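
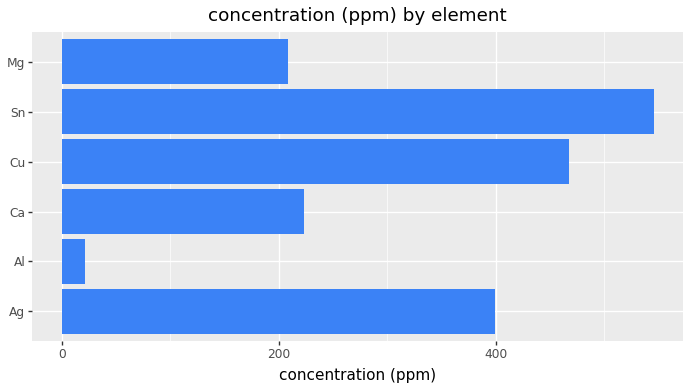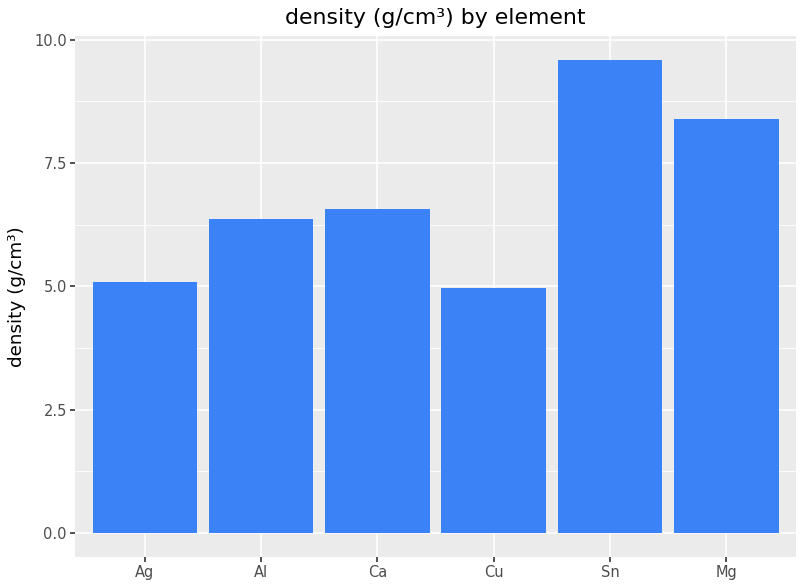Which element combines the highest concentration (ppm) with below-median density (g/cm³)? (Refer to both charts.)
Cu

Chart 2 median density (g/cm³) ≈ 6; below-median elements: Ag, Al, Cu. Among those, Cu has the highest concentration (ppm) (≈ 450).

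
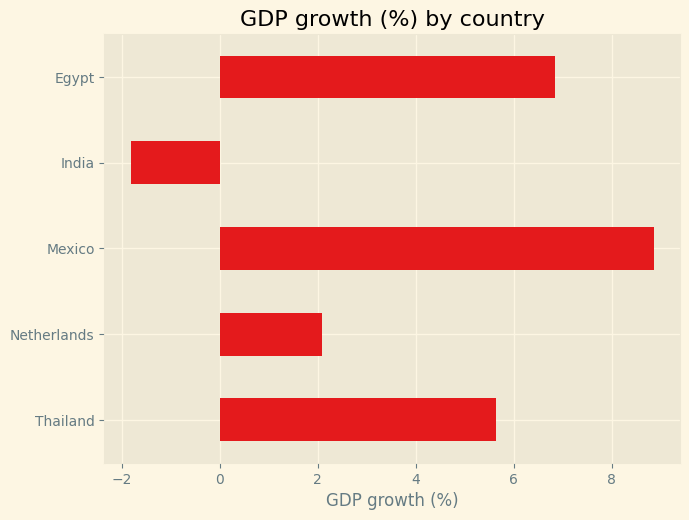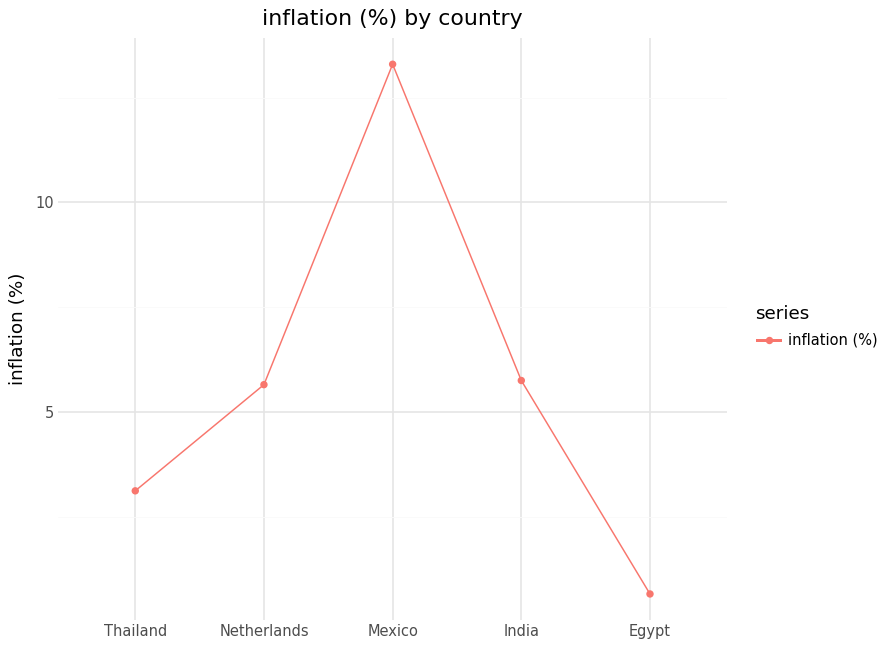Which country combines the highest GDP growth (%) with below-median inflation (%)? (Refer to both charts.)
Egypt

Chart 2 median inflation (%) ≈ 6; below-median countries: Thailand, Egypt. Among those, Egypt has the highest GDP growth (%) (≈ 7).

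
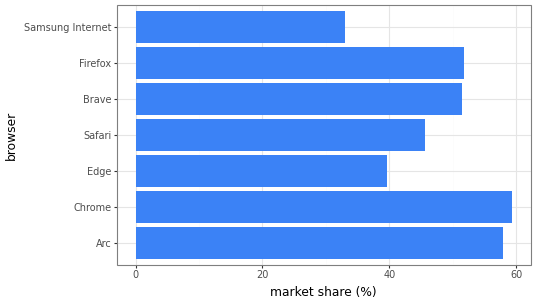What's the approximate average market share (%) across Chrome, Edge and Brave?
(60 + 40 + 50) / 3 ≈ 50.

≈ 50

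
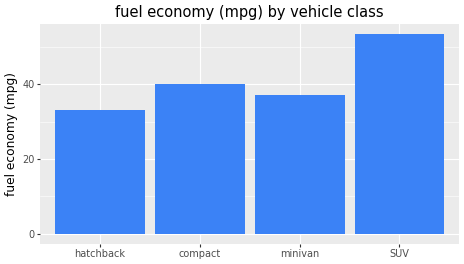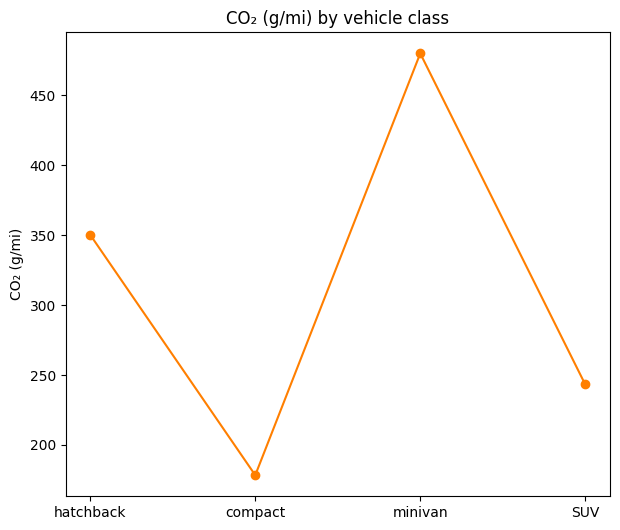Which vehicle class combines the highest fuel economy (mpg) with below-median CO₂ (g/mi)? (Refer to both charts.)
Chart 2 median CO₂ (g/mi) ≈ 300; below-median vehicle classes: compact, SUV. Among those, SUV has the highest fuel economy (mpg) (≈ 55).

SUV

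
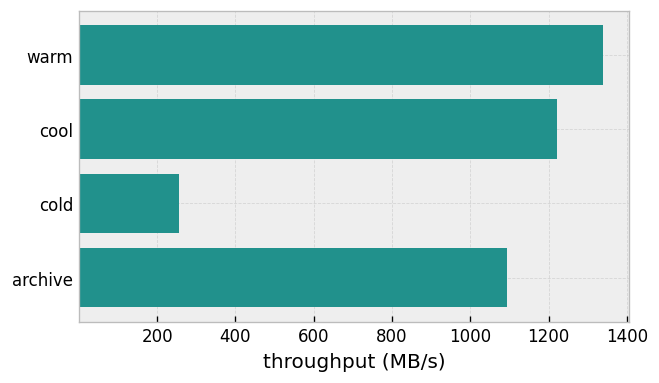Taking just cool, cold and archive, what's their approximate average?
≈ 800

(1200 + 200 + 1000) / 3 ≈ 800.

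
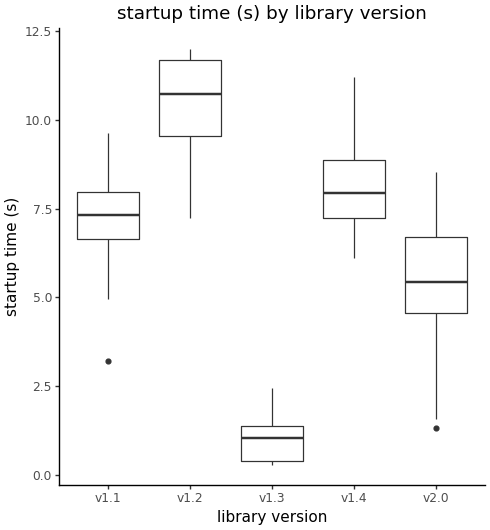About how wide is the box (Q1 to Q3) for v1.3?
≈ 1

Q3 ≈ 1, Q1 ≈ 0; IQR ≈ 1.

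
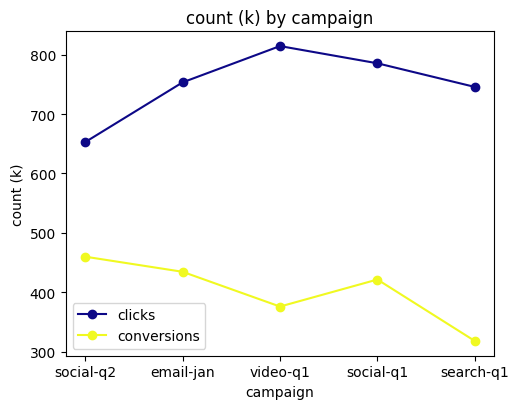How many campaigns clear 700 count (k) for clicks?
4

Above 700: email-jan, video-q1, social-q1, search-q1.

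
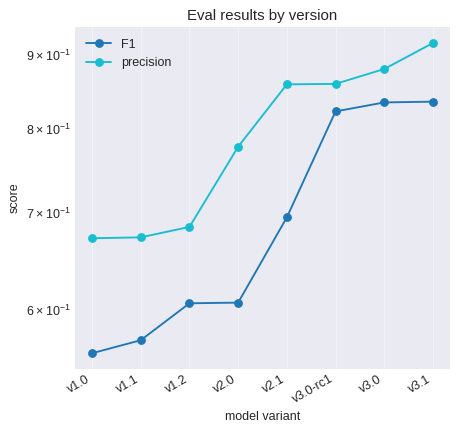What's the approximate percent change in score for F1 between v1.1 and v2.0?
≈ +9.1%

v1.1 ≈ 0.55, v2.0 ≈ 0.60; (0.60 − 0.55) / 0.55 ≈ +9.1%.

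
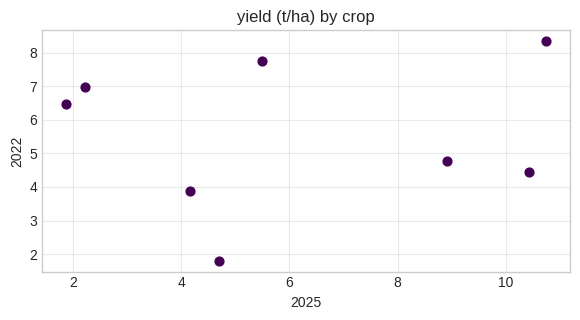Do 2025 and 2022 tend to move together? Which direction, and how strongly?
Points are roughly uncorrelated; weak (|r| ≈ 0.1).

no clear correlation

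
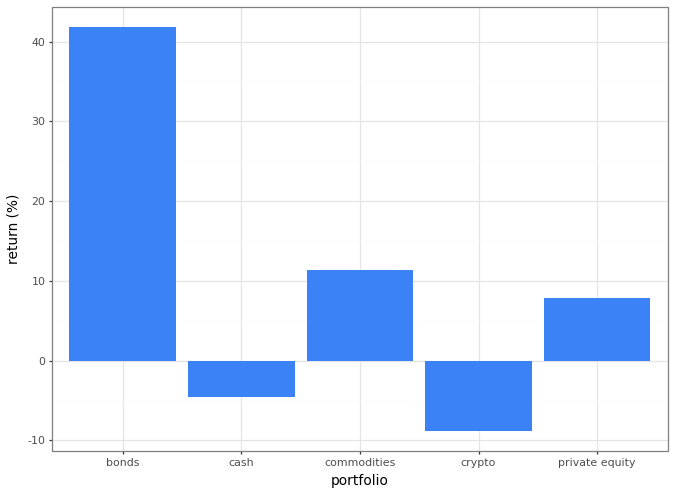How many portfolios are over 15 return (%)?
1

Above 15: bonds.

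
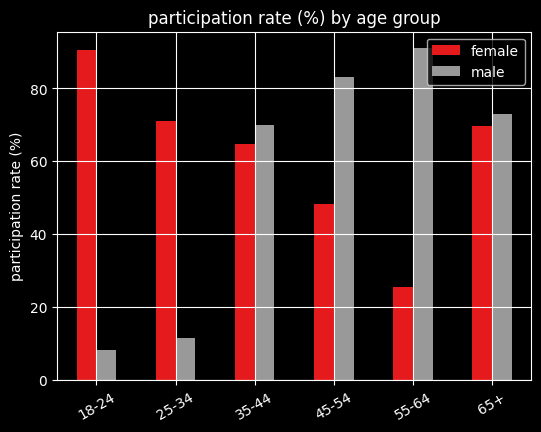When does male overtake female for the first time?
25-34: male ≈ 10 vs female ≈ 70 (not yet); 35-44: male ≈ 70 vs female ≈ 60 (first crossover).

35-44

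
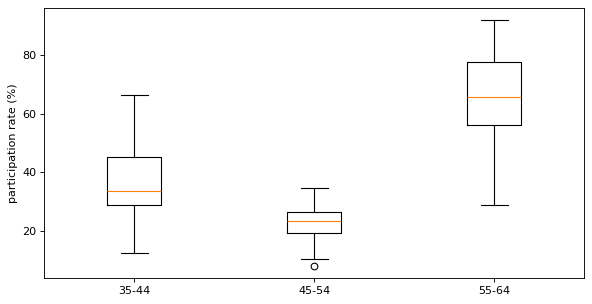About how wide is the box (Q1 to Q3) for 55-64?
Q3 ≈ 80, Q1 ≈ 55; IQR ≈ 25.

≈ 25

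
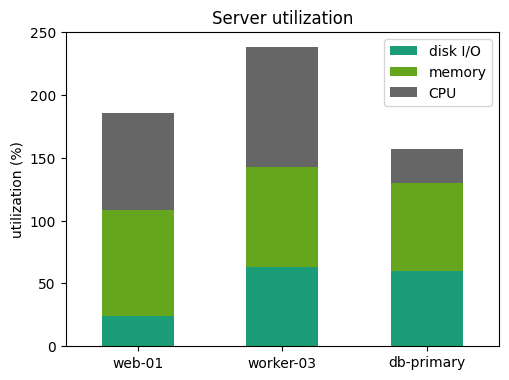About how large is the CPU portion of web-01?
≈ 80

CPU top ≈ 180, bottom ≈ 100; segment ≈ 80.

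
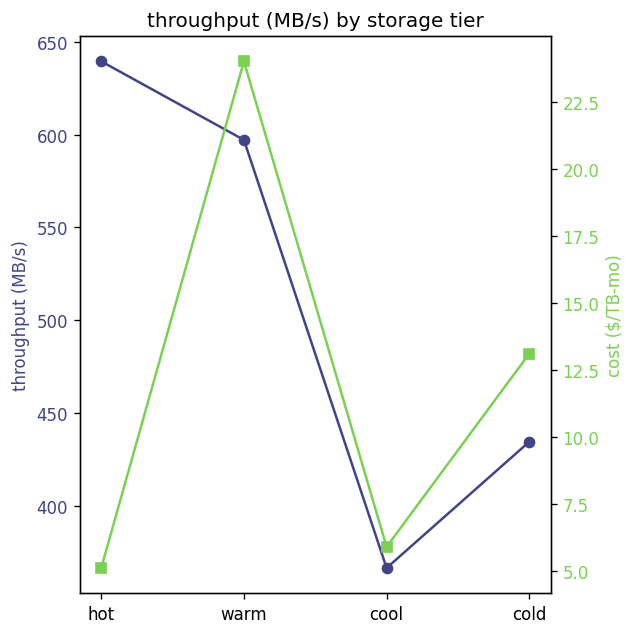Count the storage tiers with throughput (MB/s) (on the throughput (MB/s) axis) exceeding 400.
3

Above 400: hot, warm, cold.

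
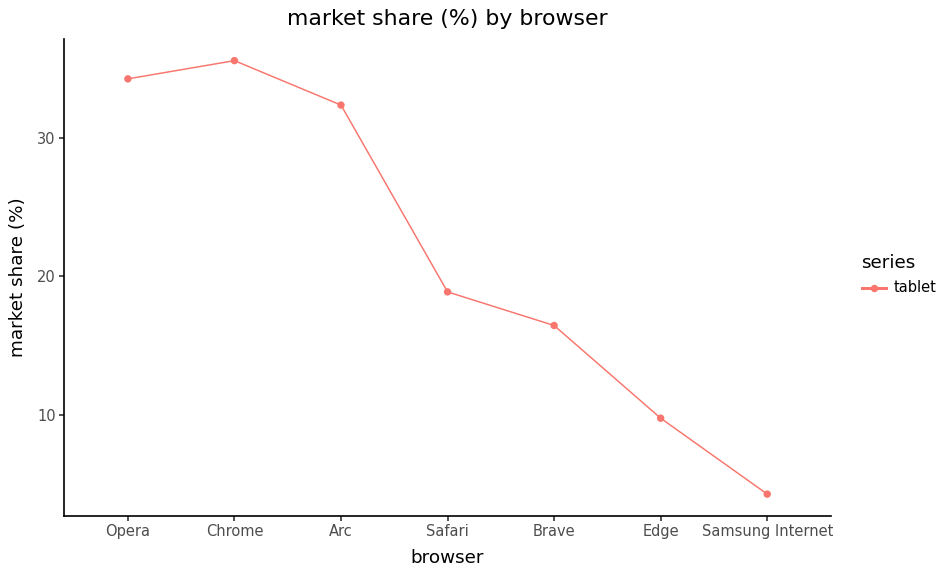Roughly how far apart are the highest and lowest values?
≈ 30

Max Chrome ≈ 35, min Samsung Internet ≈ 5; range ≈ 30.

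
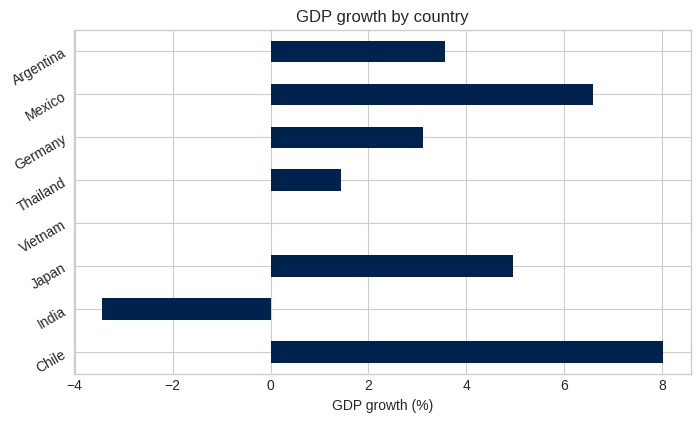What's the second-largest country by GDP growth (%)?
Mexico

Top 3: Chile ≈ 8, Mexico ≈ 7, Japan ≈ 5.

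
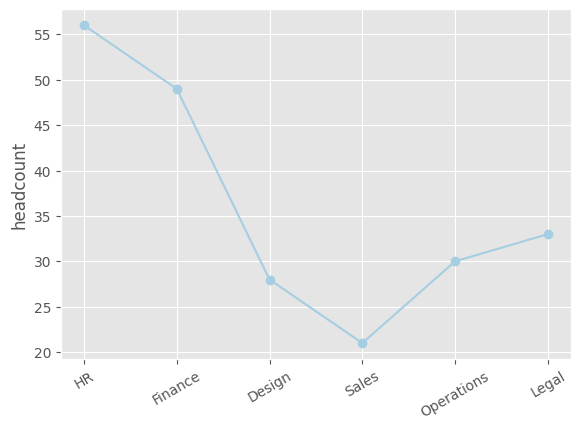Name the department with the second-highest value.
Finance

Top 3: HR ≈ 55, Finance ≈ 50, Legal ≈ 35.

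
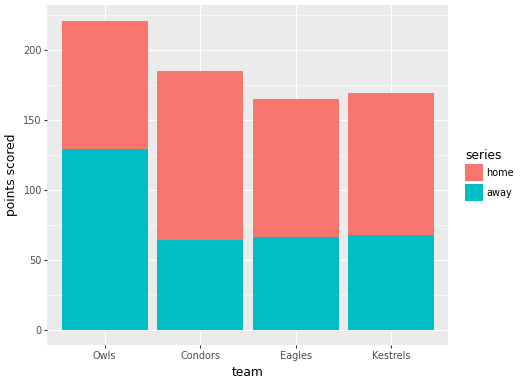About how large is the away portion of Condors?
away top ≈ 60, bottom ≈ 0; segment ≈ 60.

≈ 60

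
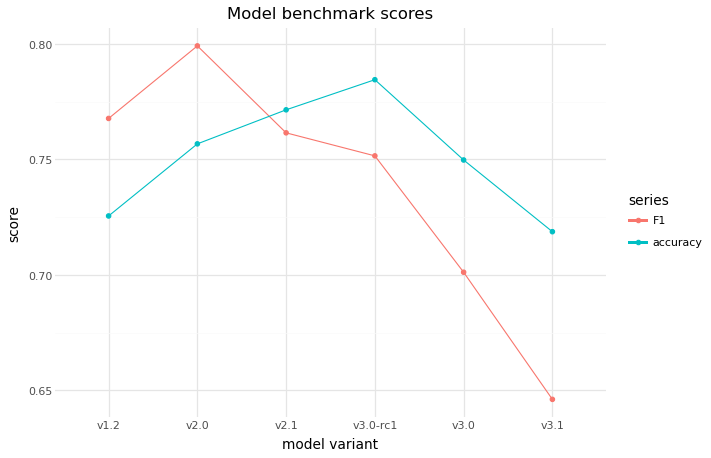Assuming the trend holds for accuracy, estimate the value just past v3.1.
≈ 0.69

Last three: 0.78, 0.74, 0.72 → slope ≈ -0.03/step → next ≈ 0.69.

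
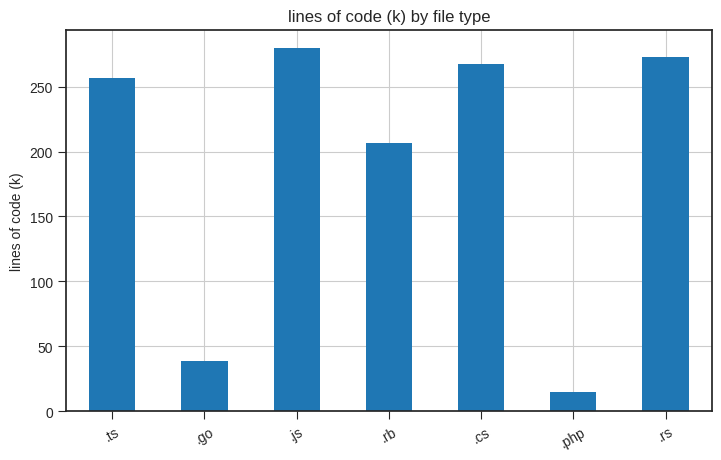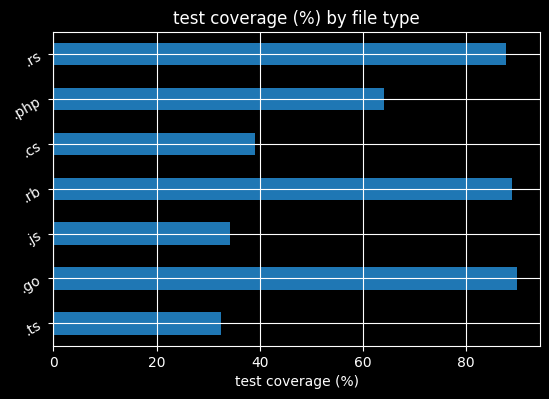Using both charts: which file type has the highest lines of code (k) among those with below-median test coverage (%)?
Chart 2 median test coverage (%) ≈ 60; below-median file types: .ts, .js, .cs. Among those, .js has the highest lines of code (k) (≈ 300).

.js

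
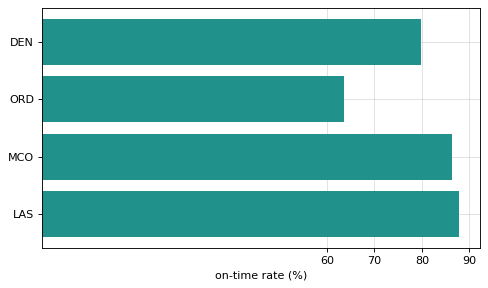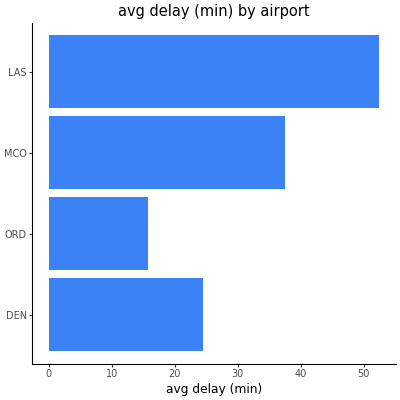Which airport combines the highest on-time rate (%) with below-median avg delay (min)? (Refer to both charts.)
DEN

Chart 2 median avg delay (min) ≈ 30; below-median airports: DEN, ORD. Among those, DEN has the highest on-time rate (%) (≈ 80).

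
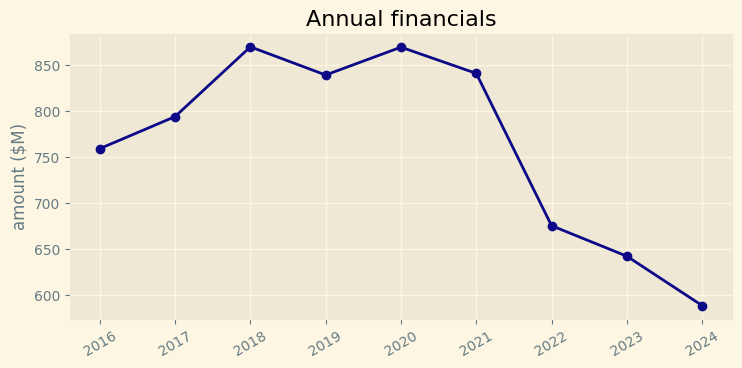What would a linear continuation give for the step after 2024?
Last three: 675, 650, 600 → slope ≈ -37.5/step → next ≈ 562.5.

≈ 562.5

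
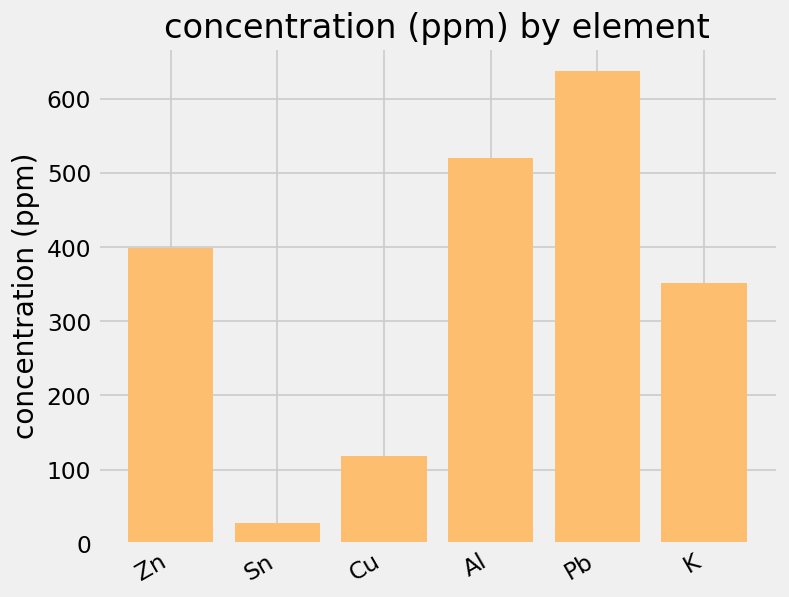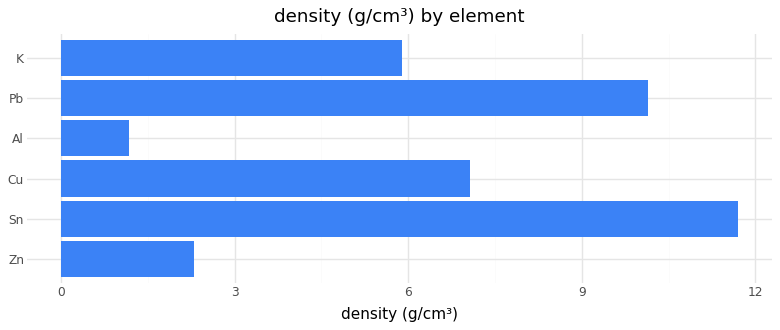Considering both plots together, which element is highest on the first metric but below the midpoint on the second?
Chart 2 median density (g/cm³) ≈ 6; below-median elements: Zn, Al, K. Among those, Al has the highest concentration (ppm) (≈ 500).

Al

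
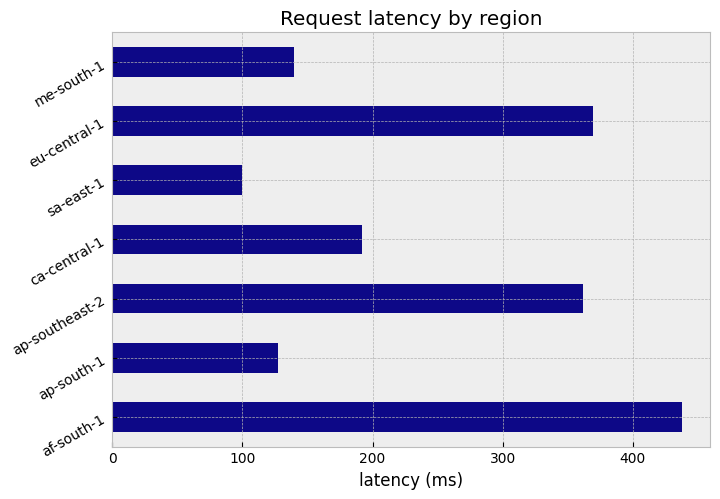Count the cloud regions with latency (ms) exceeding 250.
3

Above 250: af-south-1, ap-southeast-2, eu-central-1.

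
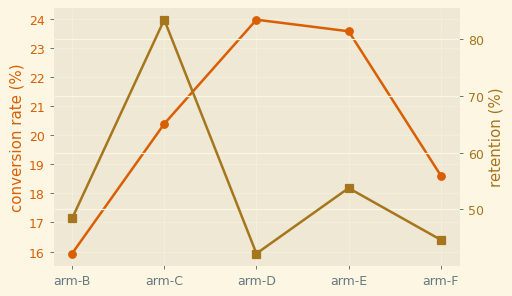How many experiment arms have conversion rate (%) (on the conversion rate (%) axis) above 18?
Above 18: arm-C, arm-D, arm-E, arm-F.

4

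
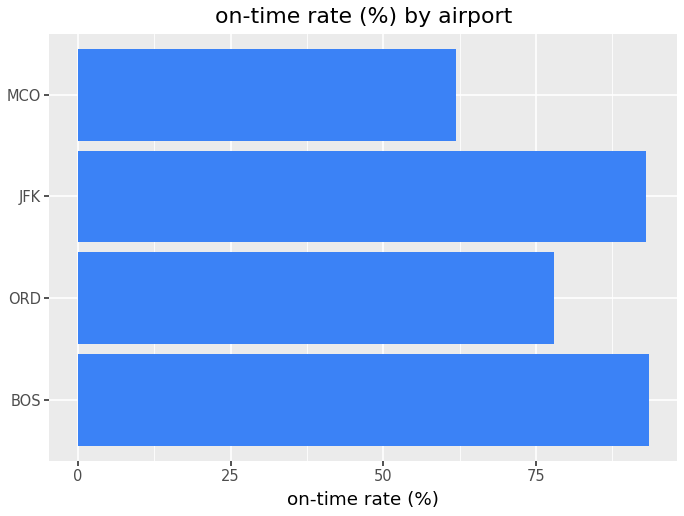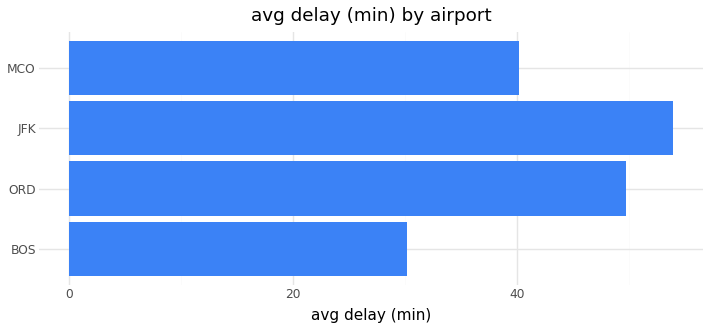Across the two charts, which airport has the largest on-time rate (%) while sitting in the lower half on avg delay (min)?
BOS

Chart 2 median avg delay (min) ≈ 45; below-median airports: BOS, MCO. Among those, BOS has the highest on-time rate (%) (≈ 90).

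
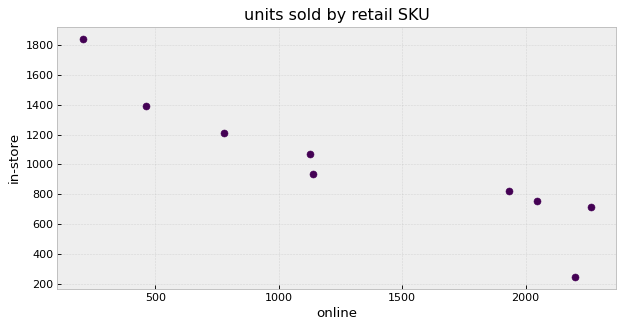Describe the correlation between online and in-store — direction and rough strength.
Points are negatively correlated; strong (|r| ≈ 0.9).

negative, strong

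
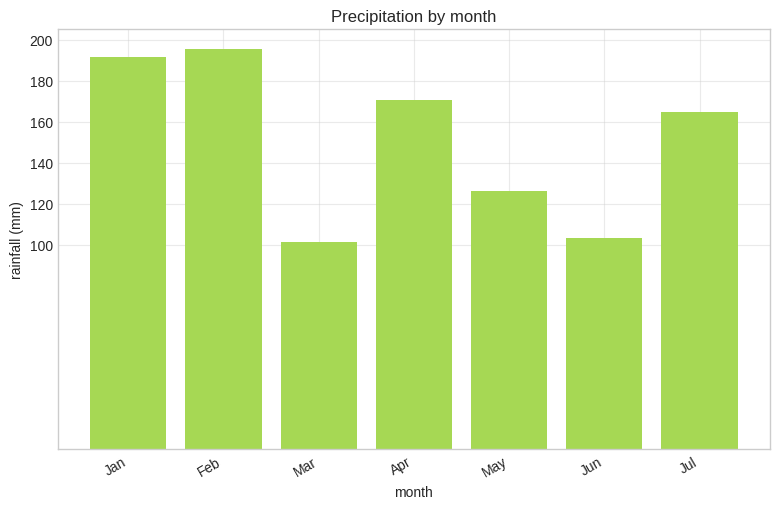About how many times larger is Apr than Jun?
Apr ≈ 180, Jun ≈ 100; 180/100 ≈ 1.8.

≈ 1.8×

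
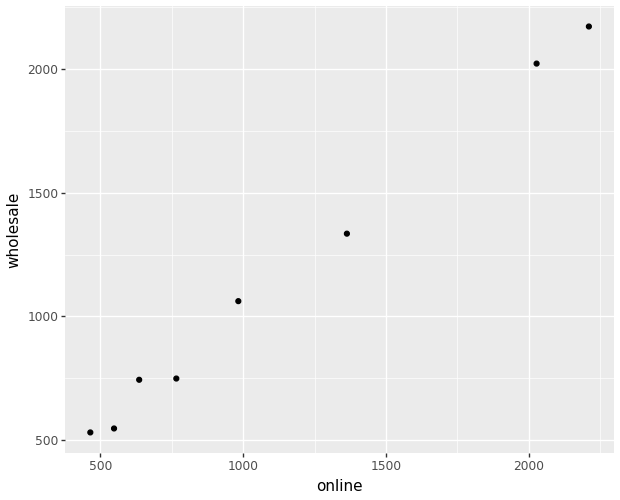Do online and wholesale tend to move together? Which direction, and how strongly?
Points are positively correlated; strong (|r| ≈ 1.0).

positive, strong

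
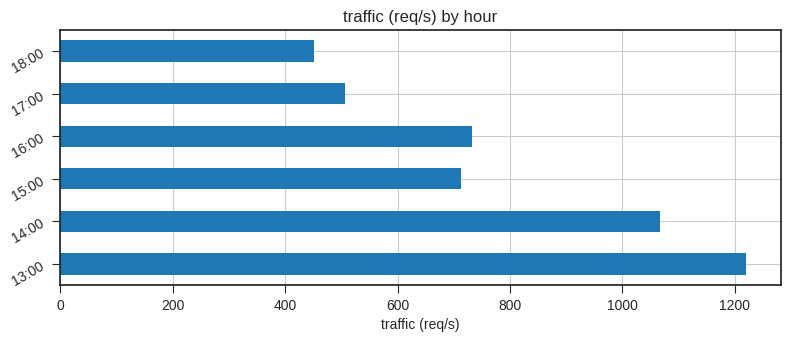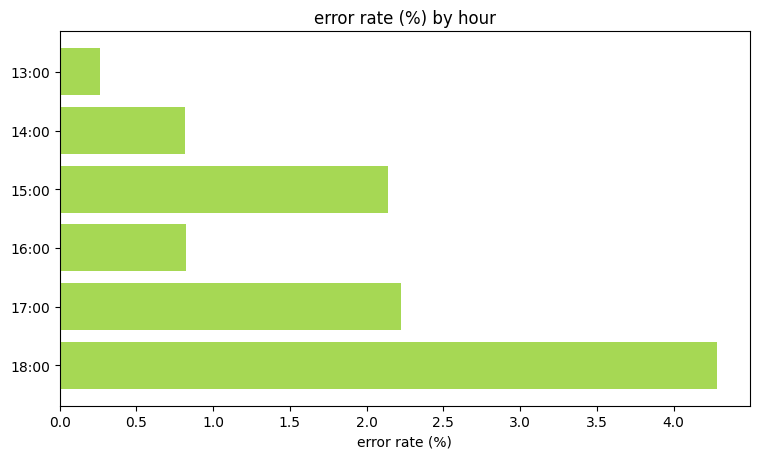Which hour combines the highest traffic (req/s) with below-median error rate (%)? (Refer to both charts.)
Chart 2 median error rate (%) ≈ 1.5; below-median hours: 13:00, 14:00, 16:00. Among those, 13:00 has the highest traffic (req/s) (≈ 1200).

13:00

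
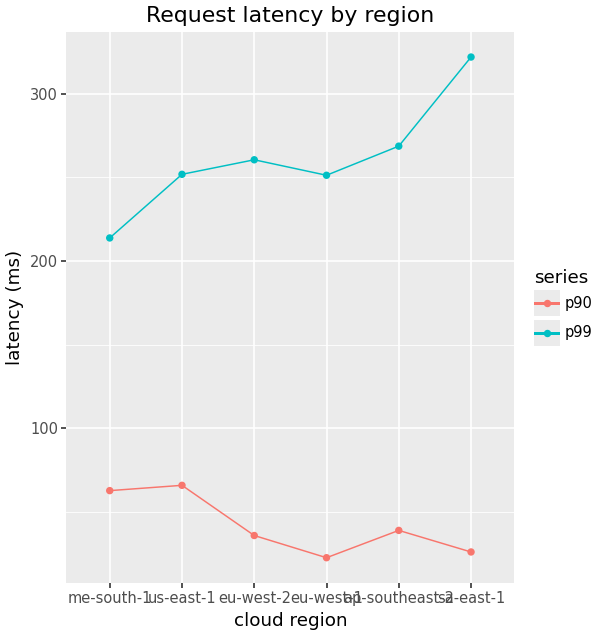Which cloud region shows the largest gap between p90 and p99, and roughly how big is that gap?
sa-east-1: p90 ≈ 25, p99 ≈ 325 → gap ≈ 300. Next-largest (ap-southeast-2) is only ≈ 225.

sa-east-1, ≈ 300 ms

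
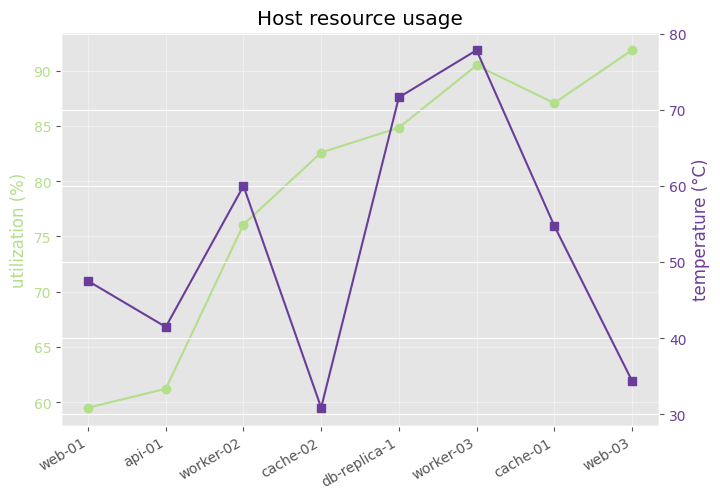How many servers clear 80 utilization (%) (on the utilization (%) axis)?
5

Above 80: cache-02, db-replica-1, worker-03, cache-01, web-03.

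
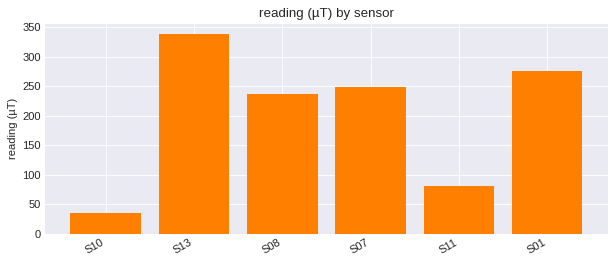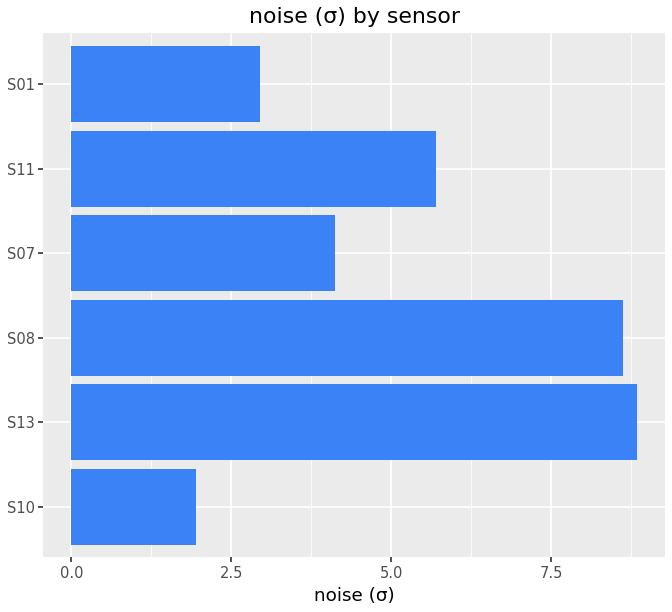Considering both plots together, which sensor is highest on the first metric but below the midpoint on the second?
Chart 2 median noise (σ) ≈ 5; below-median sensors: S10, S07, S01. Among those, S01 has the highest reading (µT) (≈ 300).

S01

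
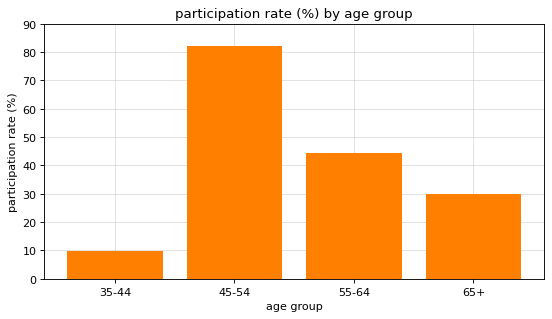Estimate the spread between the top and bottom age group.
≈ 70

Max 45-54 ≈ 80, min 35-44 ≈ 10; range ≈ 70.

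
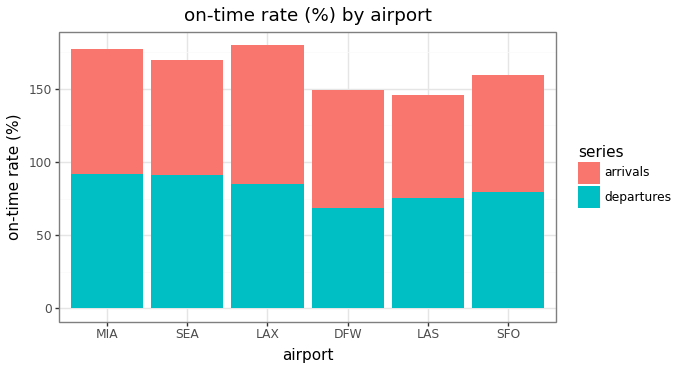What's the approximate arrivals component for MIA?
≈ 80

arrivals top ≈ 180, bottom ≈ 100; segment ≈ 80.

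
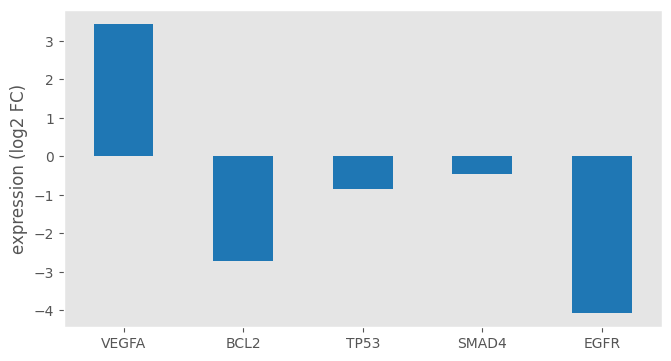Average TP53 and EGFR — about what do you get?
(-1 + -4) / 2 ≈ -2.

≈ -2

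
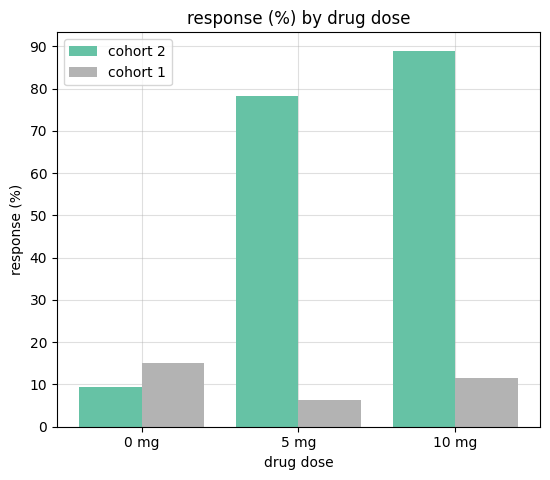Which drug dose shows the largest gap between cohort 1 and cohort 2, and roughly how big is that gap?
10 mg, ≈ 80 %

10 mg: cohort 1 ≈ 10, cohort 2 ≈ 90 → gap ≈ 80. Next-largest (5 mg) is only ≈ 70.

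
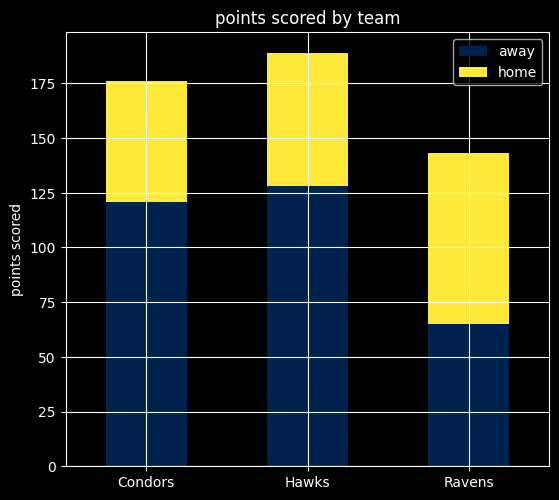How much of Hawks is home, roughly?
home top ≈ 180, bottom ≈ 120; segment ≈ 60.

≈ 60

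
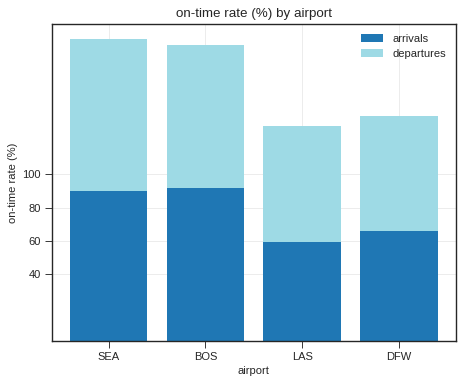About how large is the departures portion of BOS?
departures top ≈ 180, bottom ≈ 100; segment ≈ 80.

≈ 80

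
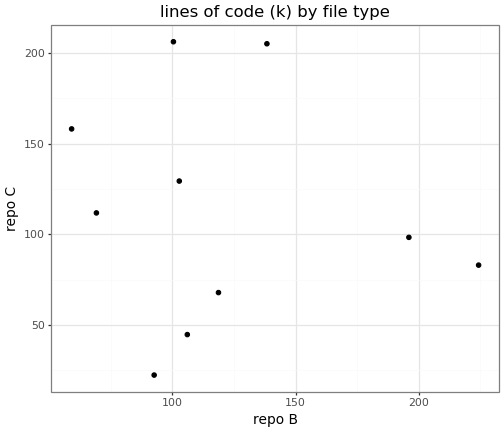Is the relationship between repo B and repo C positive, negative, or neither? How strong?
Points are roughly uncorrelated; weak (|r| ≈ 0.1).

no clear correlation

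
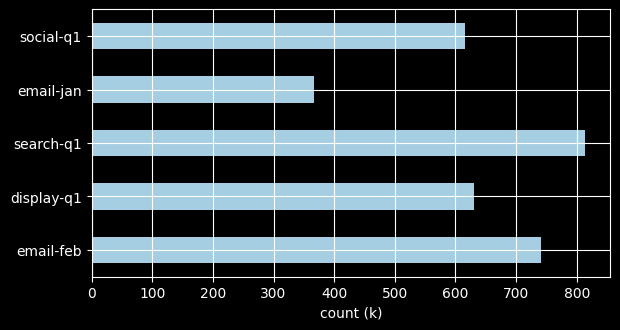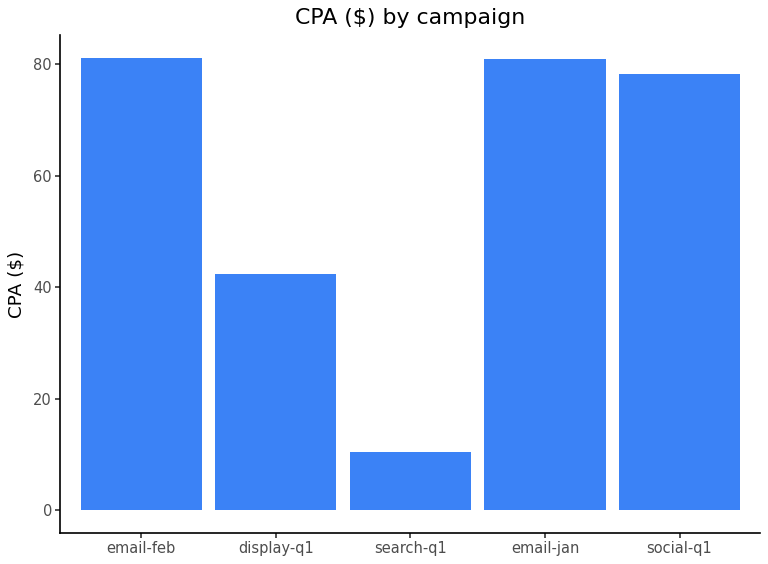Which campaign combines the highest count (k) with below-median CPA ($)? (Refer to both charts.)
Chart 2 median CPA ($) ≈ 80; below-median campaigns: display-q1, search-q1. Among those, search-q1 has the highest count (k) (≈ 800).

search-q1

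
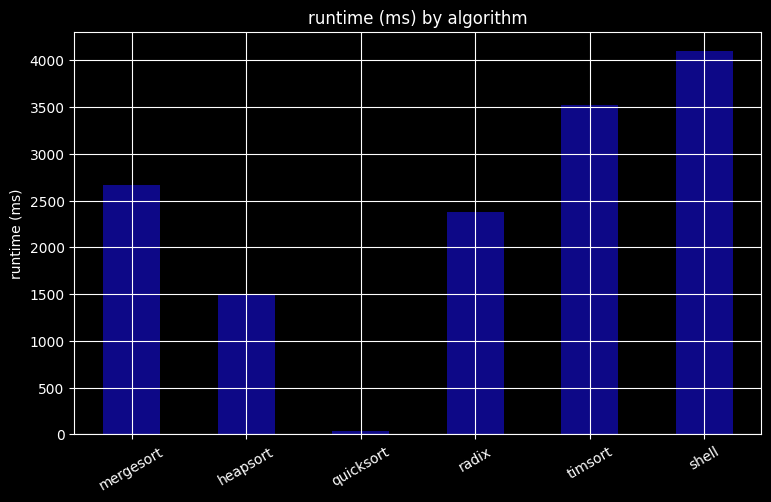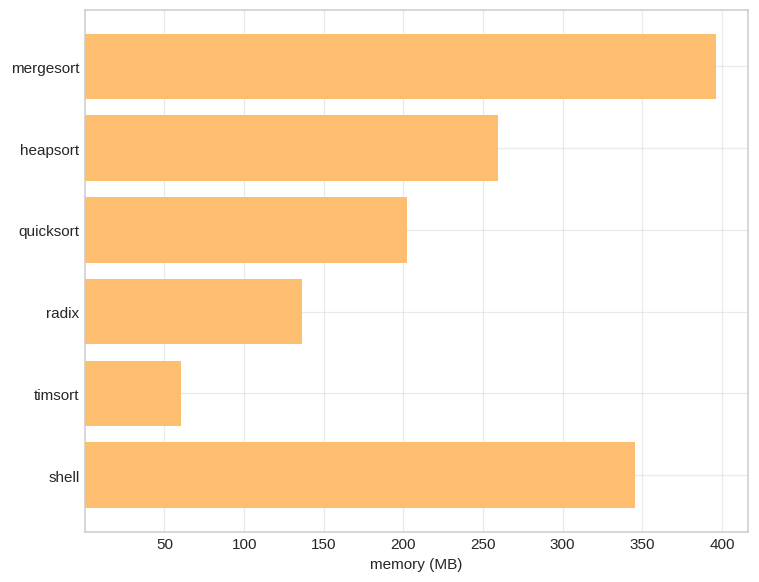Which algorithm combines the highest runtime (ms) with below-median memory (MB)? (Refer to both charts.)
Chart 2 median memory (MB) ≈ 250; below-median algorithms: quicksort, radix, timsort. Among those, timsort has the highest runtime (ms) (≈ 3500).

timsort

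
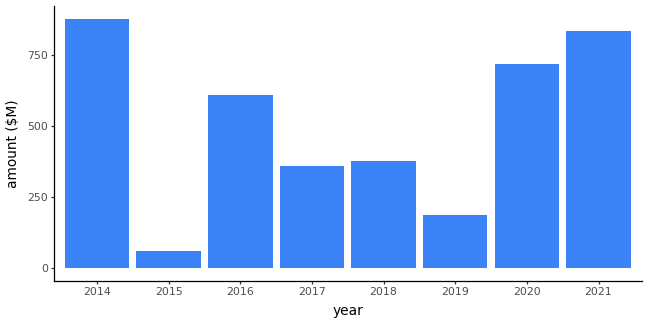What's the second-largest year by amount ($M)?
2021

Top 3: 2014 ≈ 900, 2021 ≈ 800, 2020 ≈ 700.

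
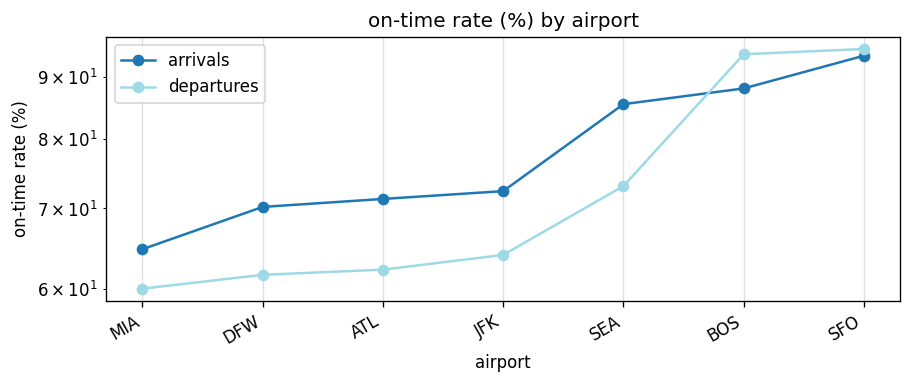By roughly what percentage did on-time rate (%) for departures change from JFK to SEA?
≈ +15.4%

JFK ≈ 65, SEA ≈ 75; (75 − 65) / 65 ≈ +15.4%.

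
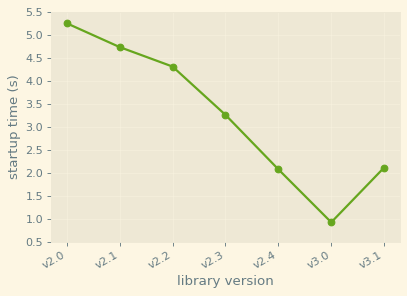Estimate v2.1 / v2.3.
v2.1 ≈ 4.5, v2.3 ≈ 3.5; 4.5/3.5 ≈ 1.29.

≈ 1.29×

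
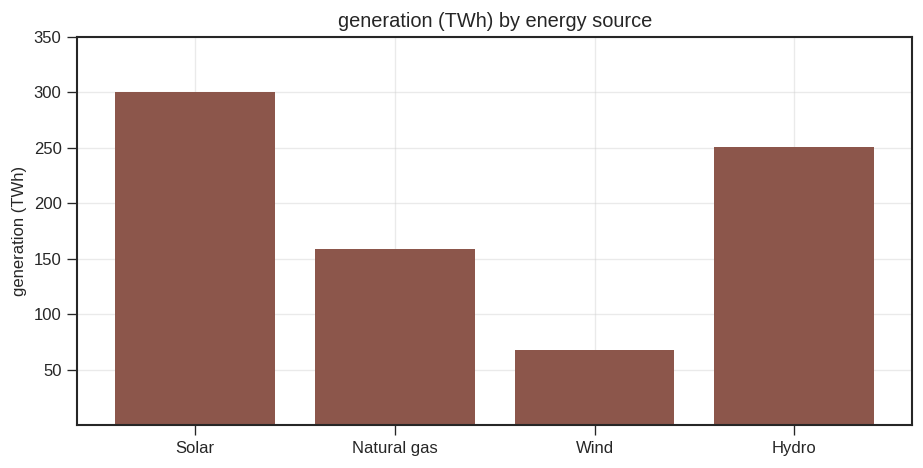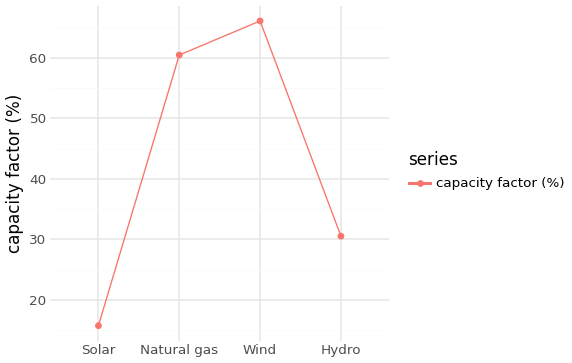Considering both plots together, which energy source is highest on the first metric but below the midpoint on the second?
Solar

Chart 2 median capacity factor (%) ≈ 50; below-median energy sources: Solar, Hydro. Among those, Solar has the highest generation (TWh) (≈ 300).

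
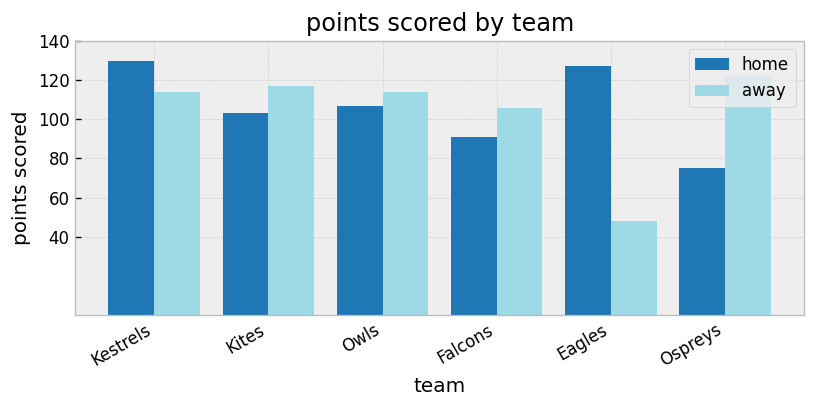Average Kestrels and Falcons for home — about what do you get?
(120 + 100) / 2 ≈ 110.

≈ 110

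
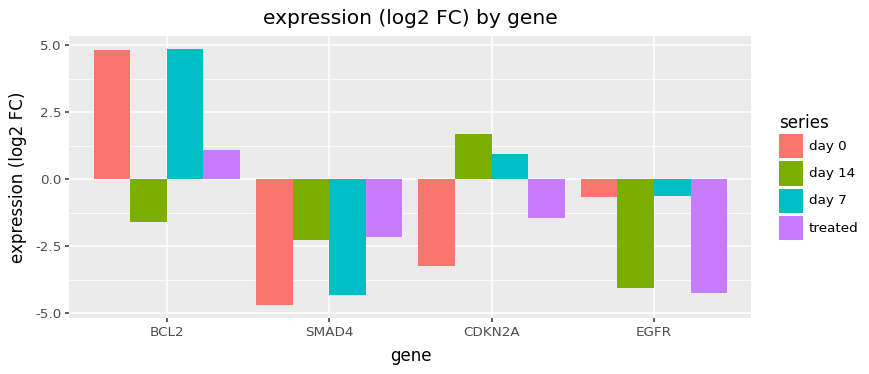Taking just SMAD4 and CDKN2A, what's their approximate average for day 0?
≈ -4

(-5 + -3) / 2 ≈ -4.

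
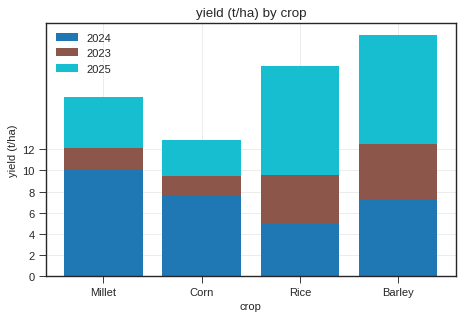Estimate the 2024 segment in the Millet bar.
2024 top ≈ 10, bottom ≈ 0; segment ≈ 10.

≈ 10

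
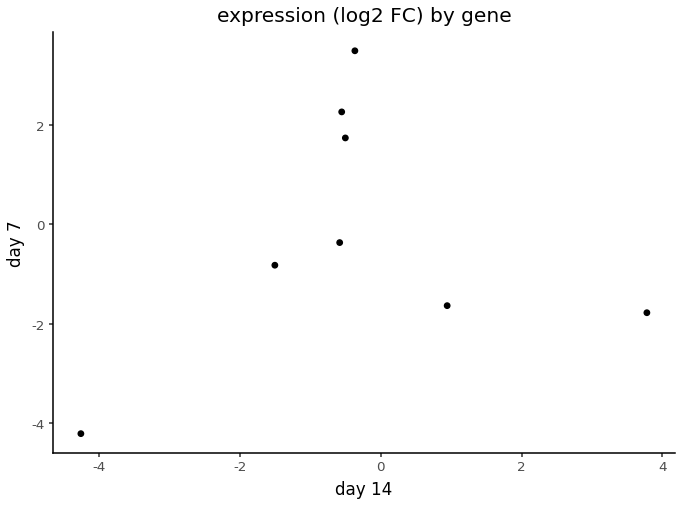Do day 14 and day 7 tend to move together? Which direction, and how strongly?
no clear correlation

Points are roughly uncorrelated; weak (|r| ≈ 0.2).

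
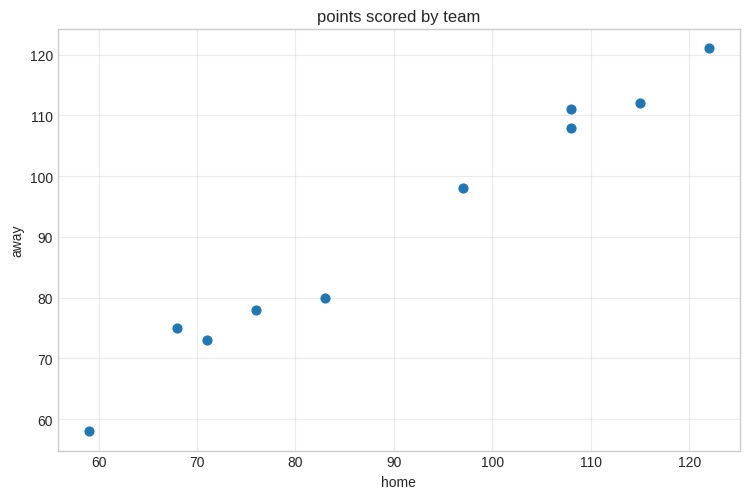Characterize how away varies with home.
positive, strong

Points are positively correlated; strong (|r| ≈ 1.0).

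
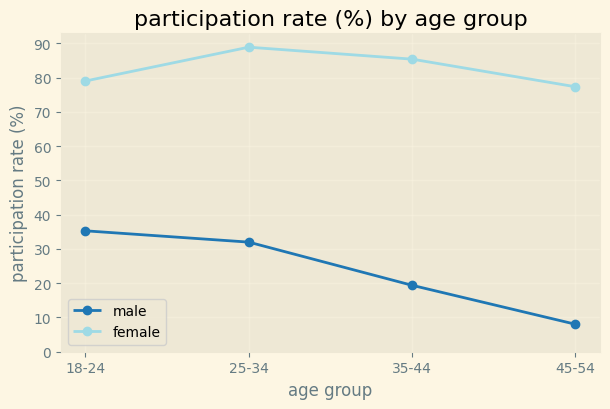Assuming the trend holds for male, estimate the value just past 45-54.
≈ 0

Last three: 30, 20, 10 → slope ≈ -10/step → next ≈ 0.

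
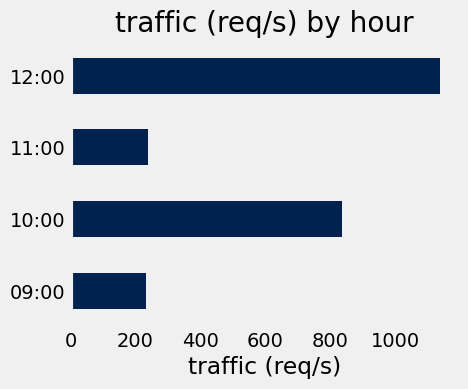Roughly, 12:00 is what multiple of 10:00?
12:00 ≈ 1100, 10:00 ≈ 800; 1100/800 ≈ 1.38.

≈ 1.38×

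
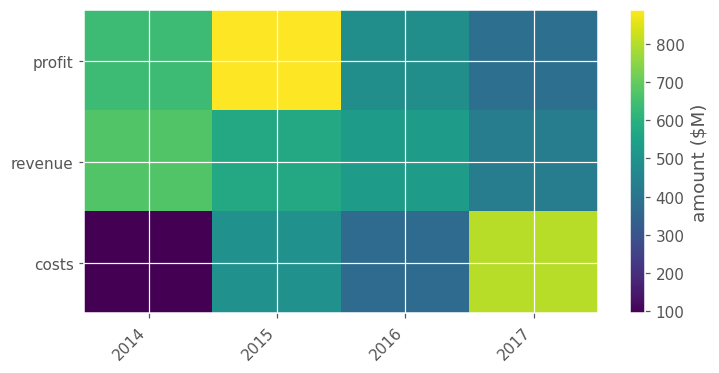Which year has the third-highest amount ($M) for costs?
2016

Top 4 for costs: 2017 ≈ 800, 2015 ≈ 500, 2016 ≈ 400, 2014 ≈ 100.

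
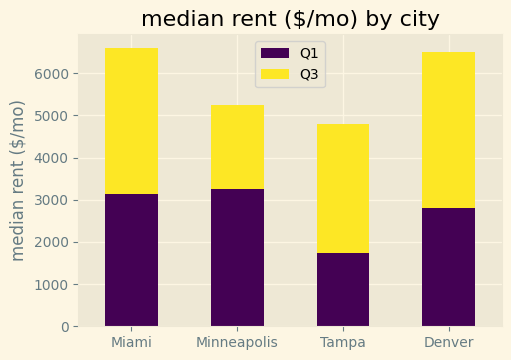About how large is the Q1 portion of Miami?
≈ 3000

Q1 top ≈ 3000, bottom ≈ 0; segment ≈ 3000.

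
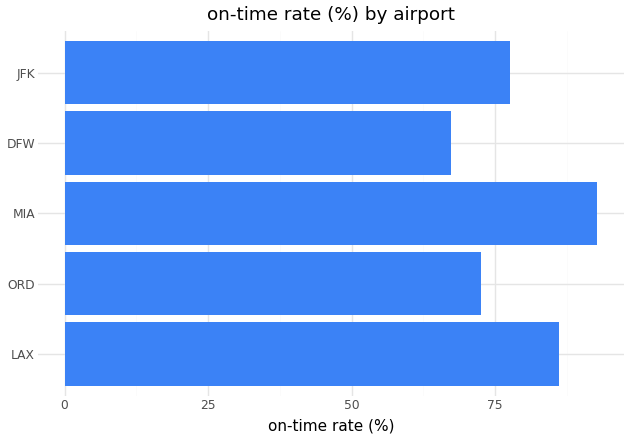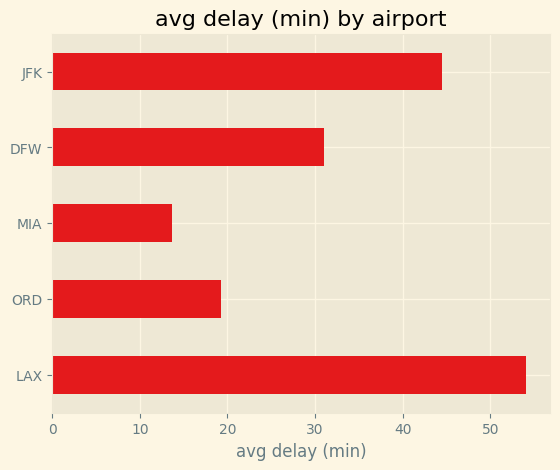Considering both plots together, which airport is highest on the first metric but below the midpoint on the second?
Chart 2 median avg delay (min) ≈ 30; below-median airports: ORD, MIA. Among those, MIA has the highest on-time rate (%) (≈ 90).

MIA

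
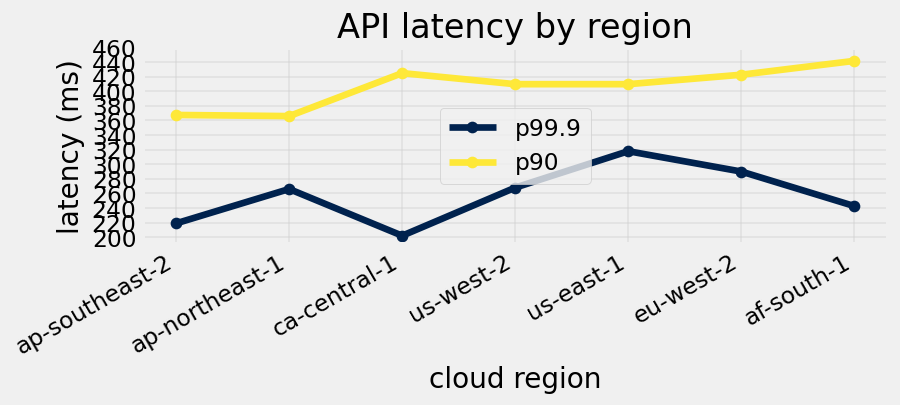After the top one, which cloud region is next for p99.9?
eu-west-2

Top 3 for p99.9: us-east-1 ≈ 320, eu-west-2 ≈ 280, us-west-2 ≈ 260.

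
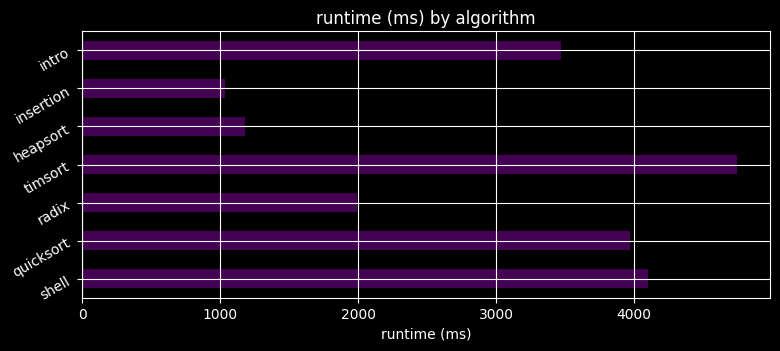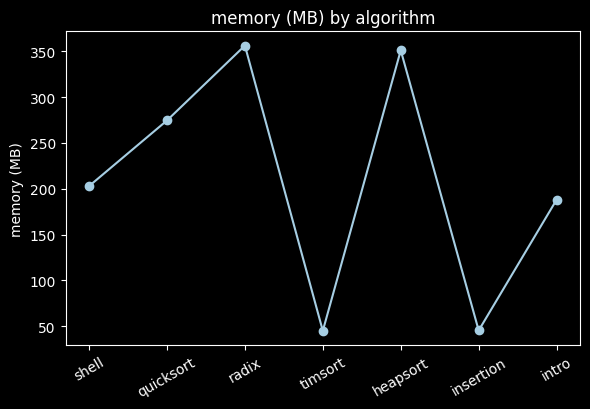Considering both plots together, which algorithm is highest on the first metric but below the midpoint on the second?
Chart 2 median memory (MB) ≈ 200; below-median algorithms: timsort, insertion, intro. Among those, timsort has the highest runtime (ms) (≈ 4500).

timsort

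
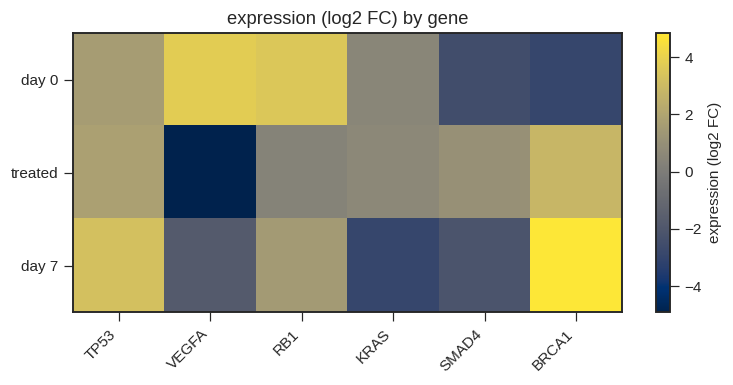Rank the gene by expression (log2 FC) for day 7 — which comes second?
TP53

Top 3 for day 7: BRCA1 ≈ 5, TP53 ≈ 3, RB1 ≈ 1.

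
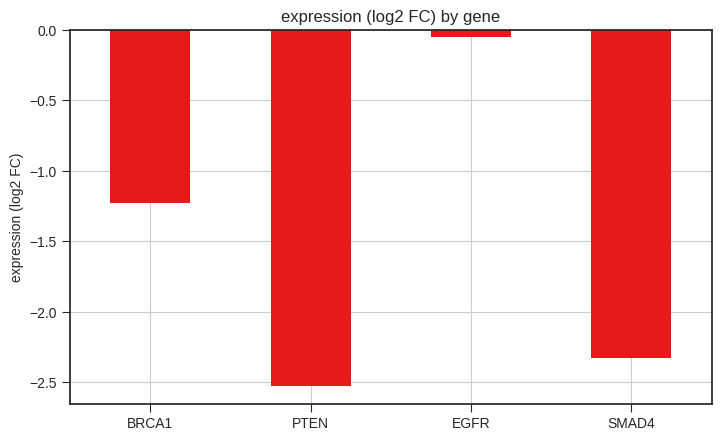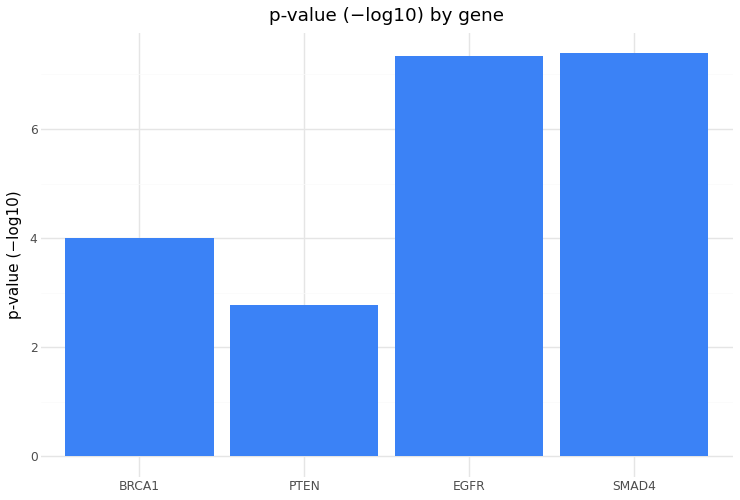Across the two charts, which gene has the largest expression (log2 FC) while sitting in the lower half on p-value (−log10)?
Chart 2 median p-value (−log10) ≈ 6; below-median genes: BRCA1, PTEN. Among those, BRCA1 has the highest expression (log2 FC) (≈ -1).

BRCA1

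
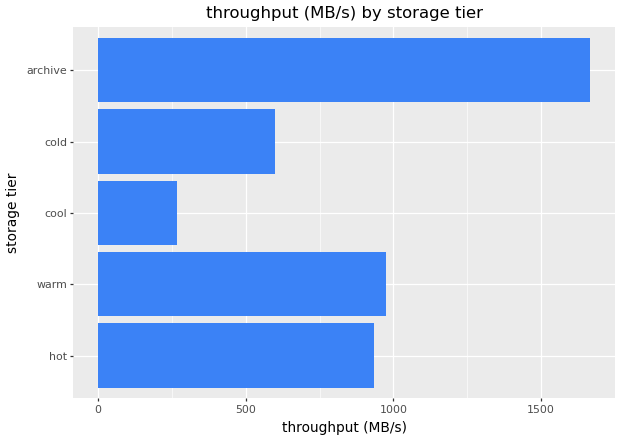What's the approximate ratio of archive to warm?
≈ 1.6×

archive ≈ 1600, warm ≈ 1000; 1600/1000 ≈ 1.6.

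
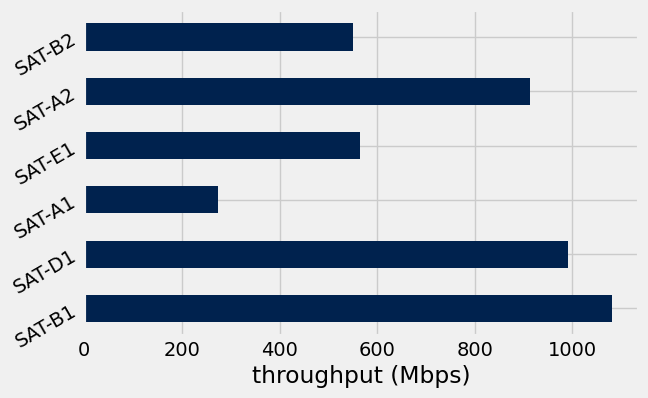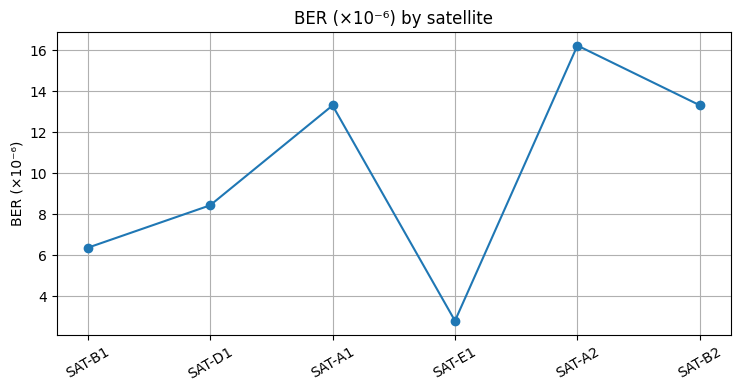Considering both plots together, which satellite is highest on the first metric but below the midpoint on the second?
Chart 2 median BER (×10⁻⁶) ≈ 10; below-median satellites: SAT-B1, SAT-D1, SAT-E1. Among those, SAT-B1 has the highest throughput (Mbps) (≈ 1100).

SAT-B1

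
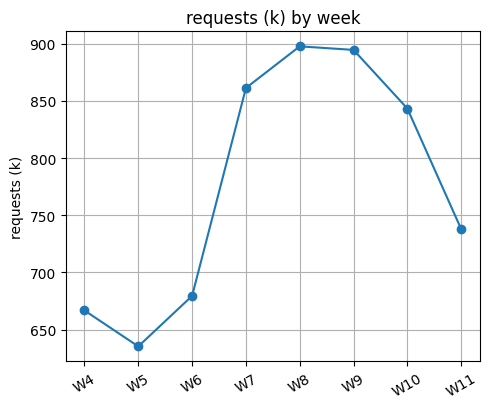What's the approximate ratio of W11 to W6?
W11 ≈ 750, W6 ≈ 675; 750/675 ≈ 1.11.

≈ 1.11×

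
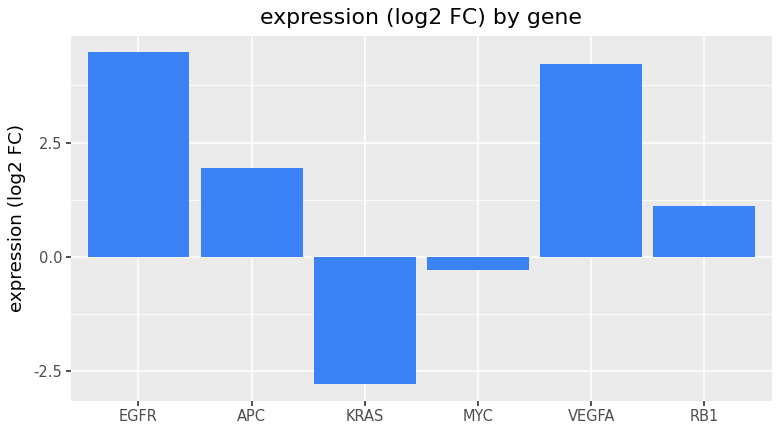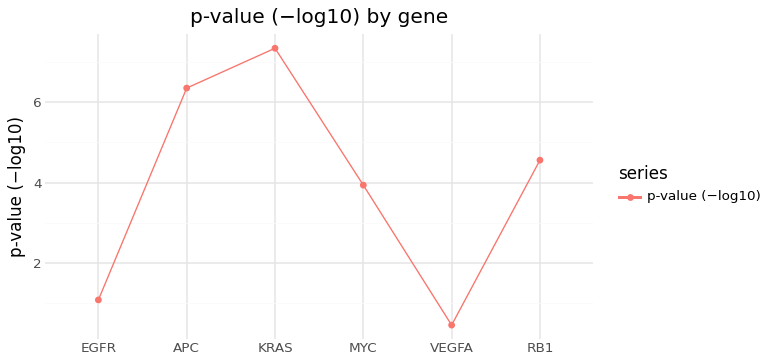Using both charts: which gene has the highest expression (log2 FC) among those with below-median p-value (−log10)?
EGFR

Chart 2 median p-value (−log10) ≈ 4; below-median genes: EGFR, MYC, VEGFA. Among those, EGFR has the highest expression (log2 FC) (≈ 4.5).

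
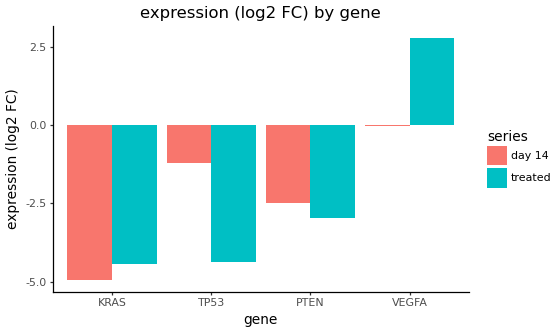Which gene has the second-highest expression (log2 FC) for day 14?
TP53

Top 3 for day 14: VEGFA ≈ 0, TP53 ≈ -1, PTEN ≈ -2.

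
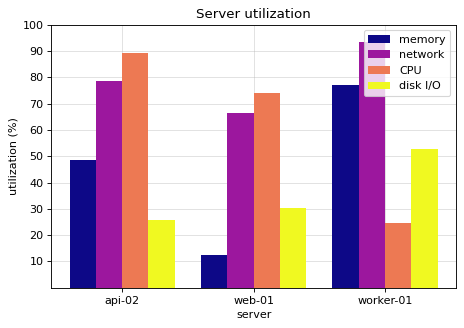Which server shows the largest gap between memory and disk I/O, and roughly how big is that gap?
worker-01: memory ≈ 80, disk I/O ≈ 50 → gap ≈ 30. Next-largest (api-02) is only ≈ 20.

worker-01, ≈ 30 %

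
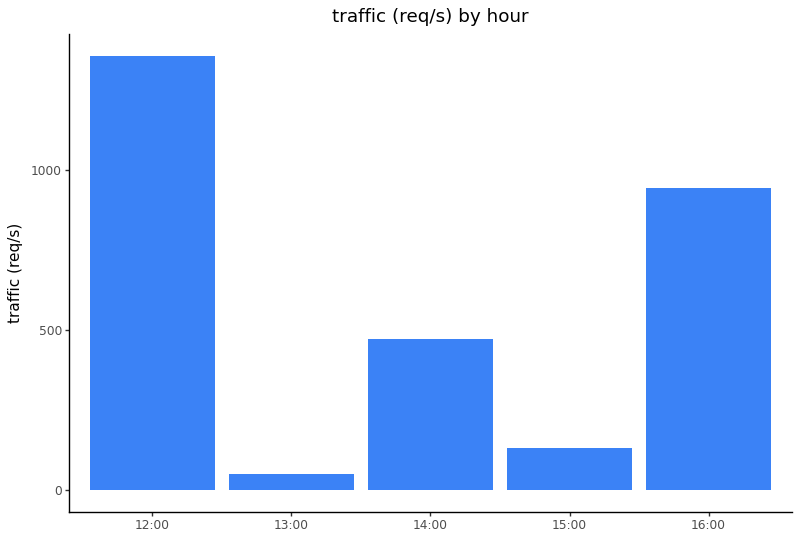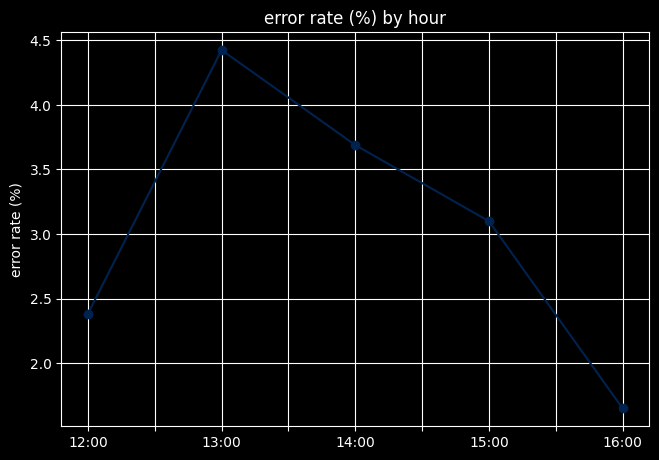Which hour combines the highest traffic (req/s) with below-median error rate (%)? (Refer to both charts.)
12:00

Chart 2 median error rate (%) ≈ 3; below-median hours: 12:00, 16:00. Among those, 12:00 has the highest traffic (req/s) (≈ 1400).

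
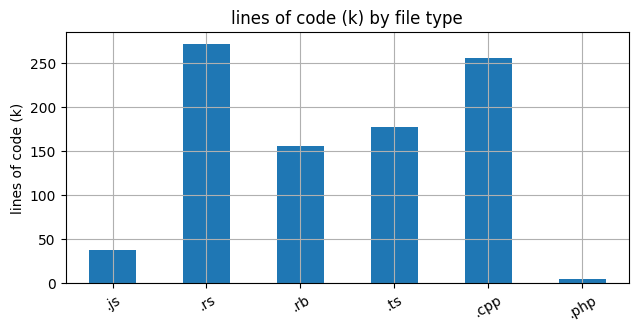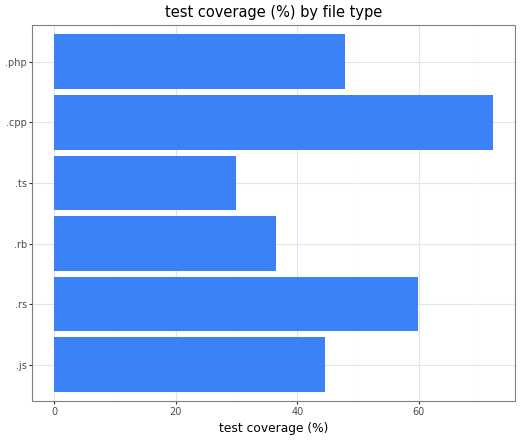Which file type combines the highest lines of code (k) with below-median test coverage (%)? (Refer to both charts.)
.ts

Chart 2 median test coverage (%) ≈ 50; below-median file types: .js, .rb, .ts. Among those, .ts has the highest lines of code (k) (≈ 175).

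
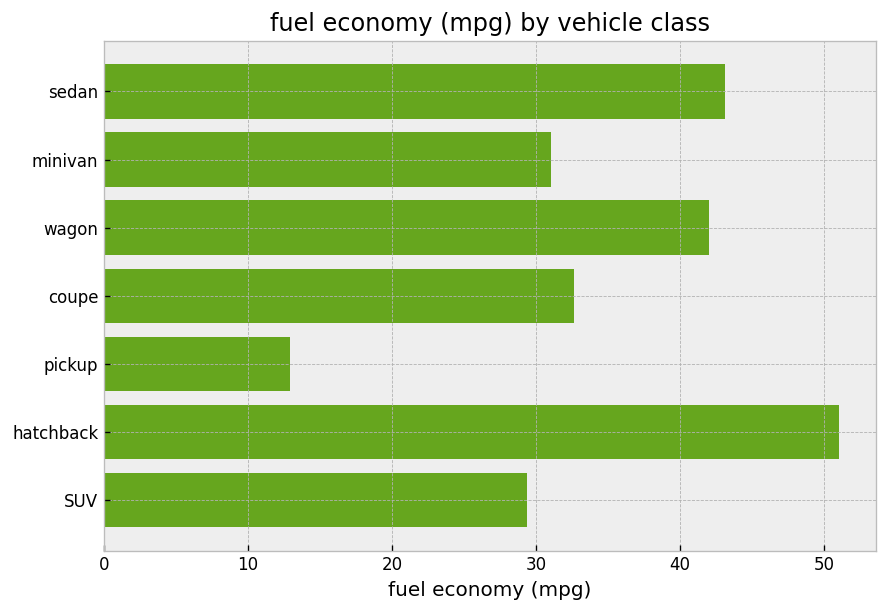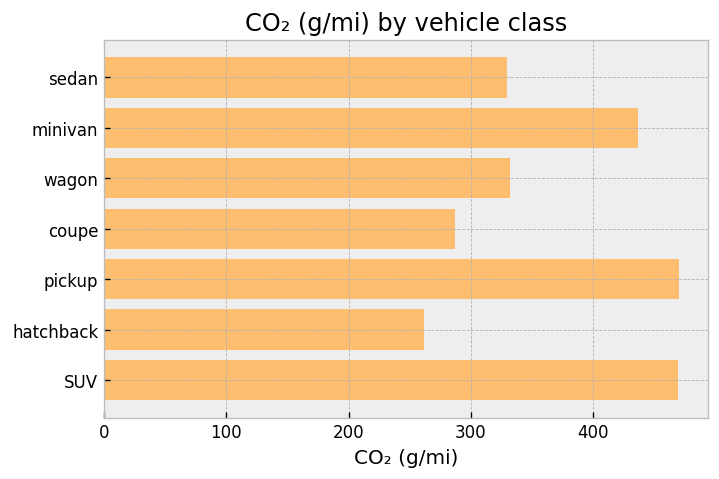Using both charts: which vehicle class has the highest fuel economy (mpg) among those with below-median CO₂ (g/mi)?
Chart 2 median CO₂ (g/mi) ≈ 350; below-median vehicle classes: sedan, coupe, hatchback. Among those, hatchback has the highest fuel economy (mpg) (≈ 50).

hatchback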